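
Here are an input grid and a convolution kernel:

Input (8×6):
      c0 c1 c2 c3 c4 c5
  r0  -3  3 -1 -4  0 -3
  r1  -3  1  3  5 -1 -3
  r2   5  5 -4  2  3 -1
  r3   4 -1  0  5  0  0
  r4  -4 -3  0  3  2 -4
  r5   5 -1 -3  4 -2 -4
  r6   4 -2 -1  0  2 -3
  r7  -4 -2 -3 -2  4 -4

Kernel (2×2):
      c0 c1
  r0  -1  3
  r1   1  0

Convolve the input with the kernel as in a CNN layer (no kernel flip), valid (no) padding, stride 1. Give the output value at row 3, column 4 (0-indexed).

2

The receptive field on the input at this output position is [0 0 / 2 -4]. Elementwise product with the kernel and sum: 0·-1 + 0·3 + 2·1.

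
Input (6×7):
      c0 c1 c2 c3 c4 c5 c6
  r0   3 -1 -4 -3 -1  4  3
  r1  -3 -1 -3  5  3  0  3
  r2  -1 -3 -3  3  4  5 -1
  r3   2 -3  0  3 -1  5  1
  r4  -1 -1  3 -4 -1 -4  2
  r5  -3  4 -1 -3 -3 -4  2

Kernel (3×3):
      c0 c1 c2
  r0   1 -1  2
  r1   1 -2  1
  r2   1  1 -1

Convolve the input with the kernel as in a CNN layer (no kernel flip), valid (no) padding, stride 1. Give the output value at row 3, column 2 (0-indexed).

4

The receptive field on the input at this output position is [0 3 -1 / 3 -4 -1 / -1 -3 -3]. Elementwise product with the kernel and sum: 0·1 + 3·-1 + -1·2 + 3·1 + -4·-2 + -1·1 + -1·1 + -3·1 + -3·-1.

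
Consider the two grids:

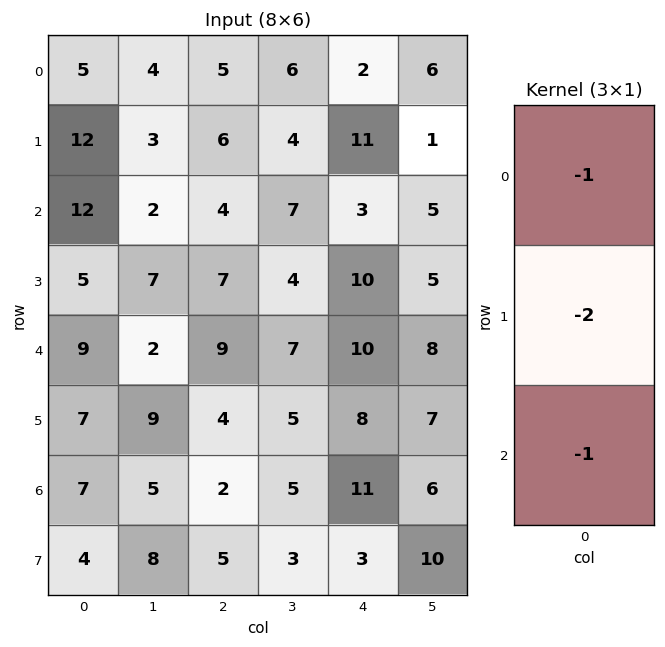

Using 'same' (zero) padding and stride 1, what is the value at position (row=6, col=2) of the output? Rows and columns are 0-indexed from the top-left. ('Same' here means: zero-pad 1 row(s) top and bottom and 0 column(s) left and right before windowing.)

-13

The receptive field on the zero-padded input at this output position is [4 / 2 / 5]. Elementwise product with the kernel and sum: 4·-1 + 2·-2 + 5·-1.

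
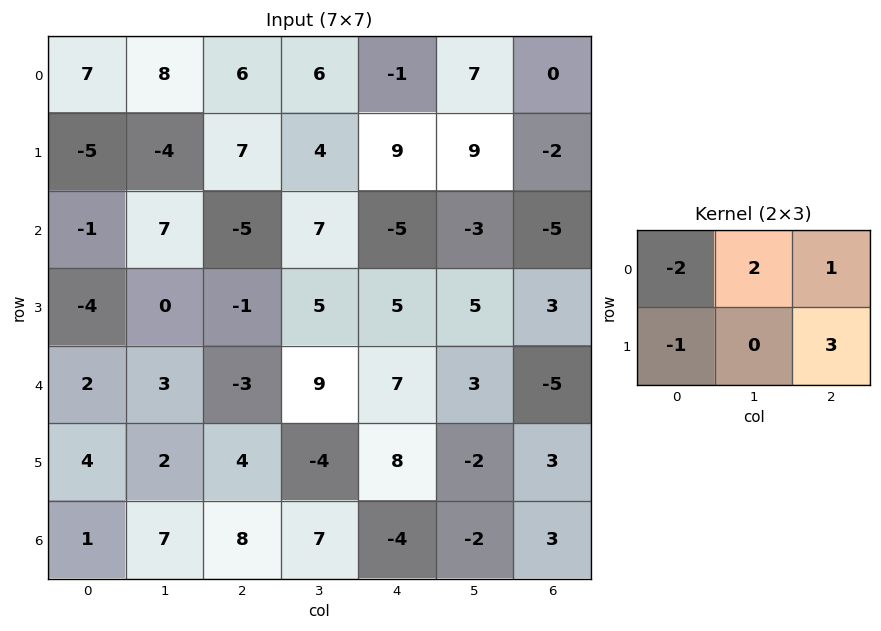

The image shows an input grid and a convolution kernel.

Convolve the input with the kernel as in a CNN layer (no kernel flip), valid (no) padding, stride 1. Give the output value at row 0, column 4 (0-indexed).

The receptive field on the input at this output position is [-1 7 0 / 9 9 -2]. Elementwise product with the kernel and sum: -1·-2 + 7·2 + 0·1 + 9·-1 + -2·3.

1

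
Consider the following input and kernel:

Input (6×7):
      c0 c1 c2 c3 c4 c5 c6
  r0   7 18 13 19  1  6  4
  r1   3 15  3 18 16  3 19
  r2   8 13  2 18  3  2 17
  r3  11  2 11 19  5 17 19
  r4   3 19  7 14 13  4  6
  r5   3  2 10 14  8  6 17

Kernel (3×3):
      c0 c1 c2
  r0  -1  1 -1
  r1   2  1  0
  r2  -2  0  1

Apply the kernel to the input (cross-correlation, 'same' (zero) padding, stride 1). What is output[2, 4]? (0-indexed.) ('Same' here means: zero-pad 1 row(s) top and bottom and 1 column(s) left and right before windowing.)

13

The receptive field on the zero-padded input at this output position is [18 16 3 / 18 3 2 / 19 5 17]. Elementwise product with the kernel and sum: 18·-1 + 16·1 + 3·-1 + 18·2 + 3·1 + 19·-2 + 17·1.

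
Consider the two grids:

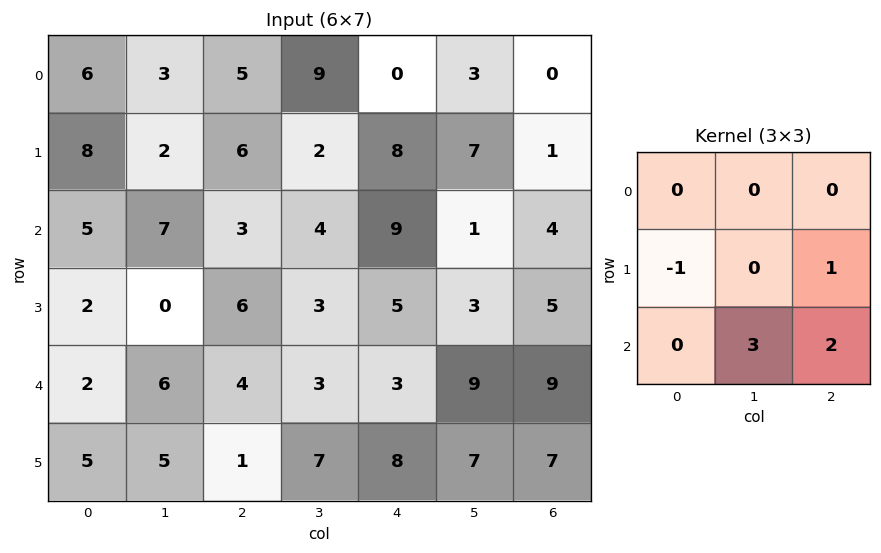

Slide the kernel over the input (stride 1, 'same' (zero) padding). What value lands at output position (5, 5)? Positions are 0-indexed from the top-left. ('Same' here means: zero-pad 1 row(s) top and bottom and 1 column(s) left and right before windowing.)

The receptive field on the zero-padded input at this output position is [3 9 9 / 8 7 7 / 0 0 0]. Elementwise product with the kernel and sum: 8·-1 + 7·1 + 0·3 + 0·2.

-1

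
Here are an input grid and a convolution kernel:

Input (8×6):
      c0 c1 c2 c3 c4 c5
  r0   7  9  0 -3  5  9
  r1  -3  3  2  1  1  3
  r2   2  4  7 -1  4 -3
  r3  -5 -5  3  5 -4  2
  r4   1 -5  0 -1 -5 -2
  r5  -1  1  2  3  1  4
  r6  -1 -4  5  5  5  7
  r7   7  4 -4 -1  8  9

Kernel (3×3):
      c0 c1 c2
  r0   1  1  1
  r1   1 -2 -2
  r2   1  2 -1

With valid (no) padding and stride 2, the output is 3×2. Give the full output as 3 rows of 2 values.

6 1
3 14
-25 -2

Output[0,0]: The receptive field on the input at this output position is [7 9 0 / -3 3 2 / 2 4 7]. Elementwise product with the kernel and sum: 7·1 + 9·1 + 0·1 + -3·1 + 3·-2 + 2·-2 + 2·1 + 4·2 + 7·-1.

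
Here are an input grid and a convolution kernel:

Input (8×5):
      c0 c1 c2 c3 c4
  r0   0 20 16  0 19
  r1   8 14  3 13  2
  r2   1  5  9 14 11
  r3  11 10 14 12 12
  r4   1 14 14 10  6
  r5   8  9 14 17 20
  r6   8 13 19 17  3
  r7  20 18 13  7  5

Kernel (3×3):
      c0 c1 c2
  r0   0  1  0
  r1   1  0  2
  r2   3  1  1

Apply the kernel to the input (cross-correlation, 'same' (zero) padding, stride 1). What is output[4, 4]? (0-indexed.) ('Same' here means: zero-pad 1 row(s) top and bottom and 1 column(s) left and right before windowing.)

The receptive field on the zero-padded input at this output position is [12 12 0 / 10 6 0 / 17 20 0]. Elementwise product with the kernel and sum: 12·1 + 10·1 + 0·2 + 17·3 + 20·1 + 0·1.

93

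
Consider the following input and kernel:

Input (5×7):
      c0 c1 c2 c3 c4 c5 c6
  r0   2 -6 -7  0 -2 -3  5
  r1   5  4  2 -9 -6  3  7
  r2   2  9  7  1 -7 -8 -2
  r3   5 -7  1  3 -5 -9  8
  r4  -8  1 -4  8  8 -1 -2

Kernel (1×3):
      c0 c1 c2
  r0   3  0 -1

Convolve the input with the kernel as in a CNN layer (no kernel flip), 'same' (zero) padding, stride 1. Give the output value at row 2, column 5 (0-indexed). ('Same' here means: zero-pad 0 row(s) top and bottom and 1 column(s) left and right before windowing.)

-19

The receptive field on the zero-padded input at this output position is [-7 -8 -2]. Elementwise product with the kernel and sum: -7·3 + -2·-1.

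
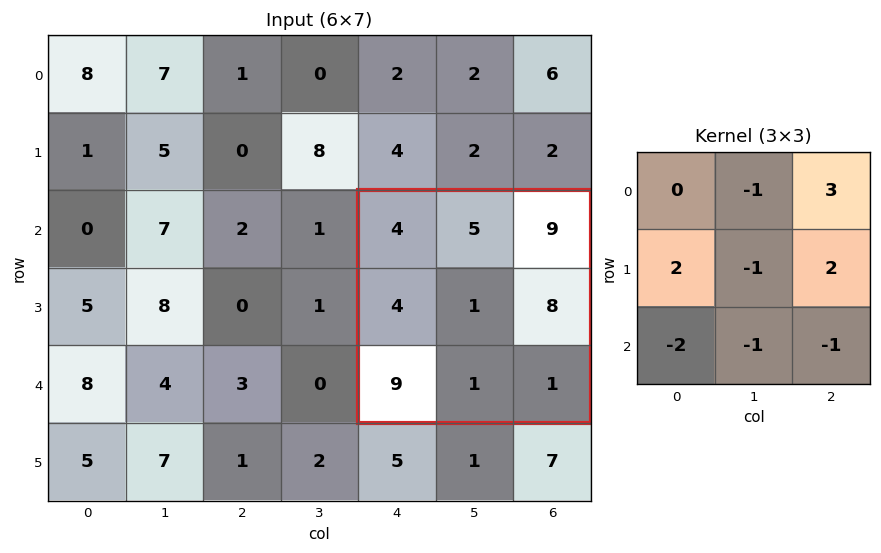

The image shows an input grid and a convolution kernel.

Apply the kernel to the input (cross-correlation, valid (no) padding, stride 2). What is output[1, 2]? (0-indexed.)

The receptive field on the input at this output position is [4 5 9 / 4 1 8 / 9 1 1]. Elementwise product with the kernel and sum: 5·-1 + 9·3 + 4·2 + 1·-1 + 8·2 + 9·-2 + 1·-1 + 1·-1.

25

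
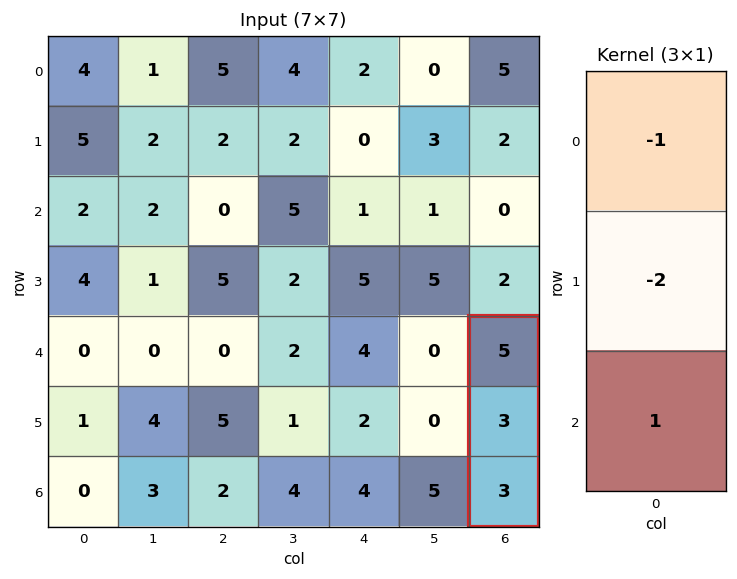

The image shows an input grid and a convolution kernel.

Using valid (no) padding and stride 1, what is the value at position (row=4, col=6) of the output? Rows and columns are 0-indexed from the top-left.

-8

The receptive field on the input at this output position is [5 / 3 / 3]. Elementwise product with the kernel and sum: 5·-1 + 3·-2 + 3·1.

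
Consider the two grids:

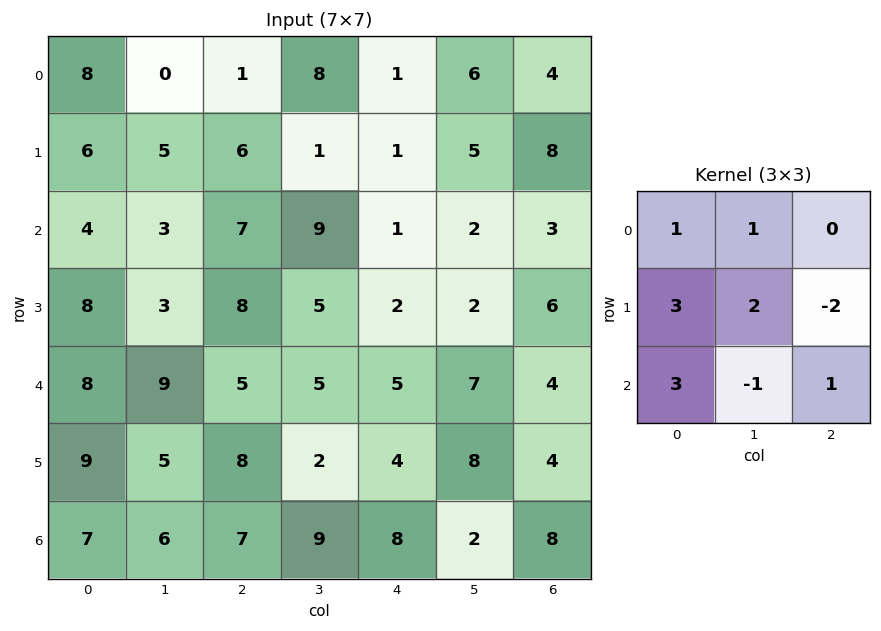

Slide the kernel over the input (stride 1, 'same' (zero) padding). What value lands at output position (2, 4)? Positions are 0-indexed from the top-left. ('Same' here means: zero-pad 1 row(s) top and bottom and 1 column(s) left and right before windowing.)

42

The receptive field on the zero-padded input at this output position is [1 1 5 / 9 1 2 / 5 2 2]. Elementwise product with the kernel and sum: 1·1 + 1·1 + 9·3 + 1·2 + 2·-2 + 5·3 + 2·-1 + 2·1.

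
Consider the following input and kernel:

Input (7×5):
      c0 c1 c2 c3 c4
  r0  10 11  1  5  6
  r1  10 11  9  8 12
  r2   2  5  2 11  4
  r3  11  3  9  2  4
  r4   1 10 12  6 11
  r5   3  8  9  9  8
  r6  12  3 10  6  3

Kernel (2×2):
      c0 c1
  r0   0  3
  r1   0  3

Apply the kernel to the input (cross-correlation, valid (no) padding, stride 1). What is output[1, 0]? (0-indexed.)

The receptive field on the input at this output position is [10 11 / 2 5]. Elementwise product with the kernel and sum: 11·3 + 5·3.

48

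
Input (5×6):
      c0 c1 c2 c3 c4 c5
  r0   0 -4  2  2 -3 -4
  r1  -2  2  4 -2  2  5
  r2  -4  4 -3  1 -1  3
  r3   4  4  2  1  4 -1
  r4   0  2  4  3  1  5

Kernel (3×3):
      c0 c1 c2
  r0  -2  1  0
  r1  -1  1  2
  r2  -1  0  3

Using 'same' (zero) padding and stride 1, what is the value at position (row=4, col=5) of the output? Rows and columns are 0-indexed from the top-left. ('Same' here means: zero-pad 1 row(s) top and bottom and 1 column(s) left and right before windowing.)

The receptive field on the zero-padded input at this output position is [4 -1 0 / 1 5 0 / 0 0 0]. Elementwise product with the kernel and sum: 4·-2 + -1·1 + 1·-1 + 5·1 + 0·2 + 0·-1 + 0·3.

-5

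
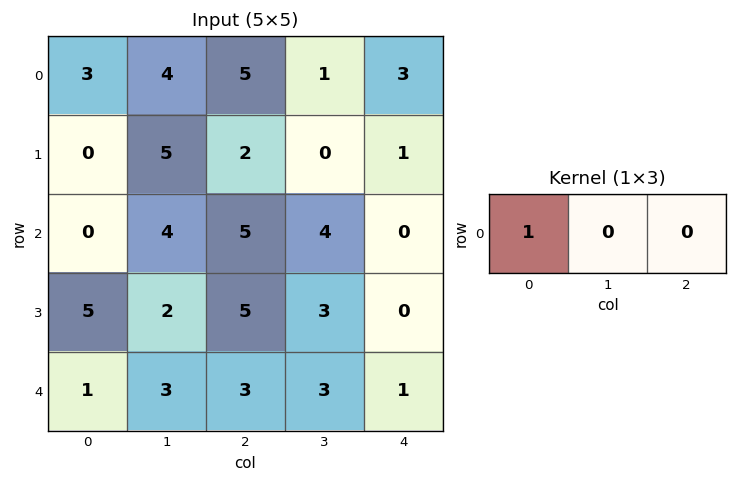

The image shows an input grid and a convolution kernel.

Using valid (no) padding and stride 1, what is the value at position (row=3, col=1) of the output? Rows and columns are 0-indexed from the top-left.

The receptive field on the input at this output position is [2 5 3]. Elementwise product with the kernel and sum: 2·1.

2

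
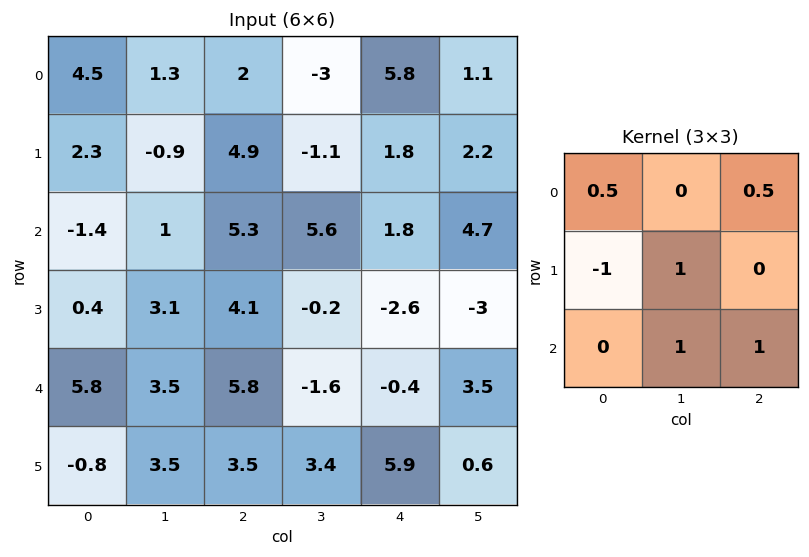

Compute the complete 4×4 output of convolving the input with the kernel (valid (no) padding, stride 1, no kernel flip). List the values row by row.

6.35 15.85 5.3 8.45
13.2 7.2 0.85 -8.85
13.95 8.5 -2.75 5.85
6.95 10.65 2.65 6.1

Output[0,0]: The receptive field on the input at this output position is [4.5 1.3 2 / 2.3 -0.9 4.9 / -1.4 1 5.3]. Elementwise product with the kernel and sum: 4.5·0.5 + 2·0.5 + 2.3·-1 + -0.9·1 + 1·1 + 5.3·1.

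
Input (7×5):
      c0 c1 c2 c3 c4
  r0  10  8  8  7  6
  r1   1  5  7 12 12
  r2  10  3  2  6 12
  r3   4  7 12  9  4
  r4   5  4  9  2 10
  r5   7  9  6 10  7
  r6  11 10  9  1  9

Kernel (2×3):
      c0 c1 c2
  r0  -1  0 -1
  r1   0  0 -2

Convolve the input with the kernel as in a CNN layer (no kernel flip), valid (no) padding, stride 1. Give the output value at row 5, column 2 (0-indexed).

The receptive field on the input at this output position is [6 10 7 / 9 1 9]. Elementwise product with the kernel and sum: 6·-1 + 7·-1 + 9·-2.

-31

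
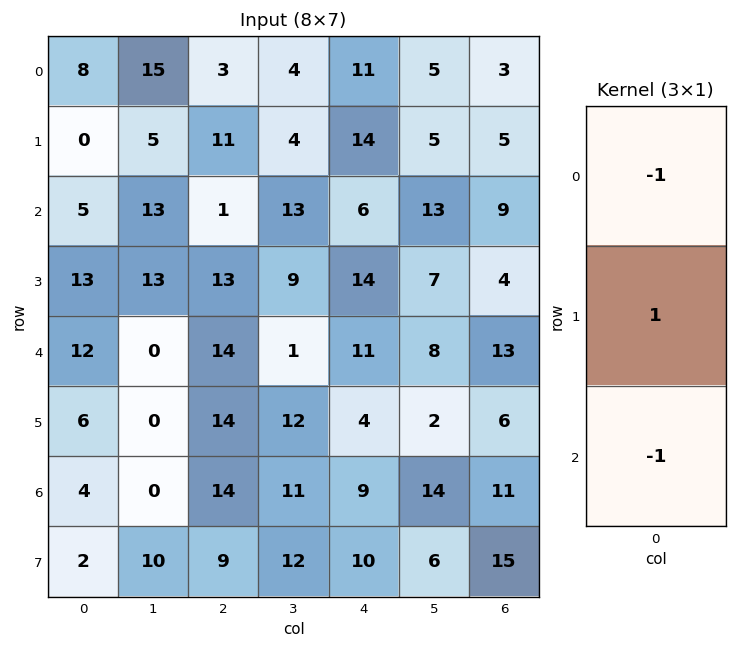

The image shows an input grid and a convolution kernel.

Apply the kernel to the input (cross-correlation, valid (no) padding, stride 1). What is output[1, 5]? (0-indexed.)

1

The receptive field on the input at this output position is [5 / 13 / 7]. Elementwise product with the kernel and sum: 5·-1 + 13·1 + 7·-1.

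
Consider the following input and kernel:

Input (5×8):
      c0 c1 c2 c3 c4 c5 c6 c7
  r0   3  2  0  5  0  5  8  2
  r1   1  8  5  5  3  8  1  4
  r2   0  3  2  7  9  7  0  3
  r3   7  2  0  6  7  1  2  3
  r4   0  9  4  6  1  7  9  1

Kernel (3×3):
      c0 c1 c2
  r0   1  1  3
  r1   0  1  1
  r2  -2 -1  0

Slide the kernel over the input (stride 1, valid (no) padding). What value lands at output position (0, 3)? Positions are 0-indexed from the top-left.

The receptive field on the input at this output position is [5 0 5 / 5 3 8 / 7 9 7]. Elementwise product with the kernel and sum: 5·1 + 0·1 + 5·3 + 3·1 + 8·1 + 7·-2 + 9·-1.

8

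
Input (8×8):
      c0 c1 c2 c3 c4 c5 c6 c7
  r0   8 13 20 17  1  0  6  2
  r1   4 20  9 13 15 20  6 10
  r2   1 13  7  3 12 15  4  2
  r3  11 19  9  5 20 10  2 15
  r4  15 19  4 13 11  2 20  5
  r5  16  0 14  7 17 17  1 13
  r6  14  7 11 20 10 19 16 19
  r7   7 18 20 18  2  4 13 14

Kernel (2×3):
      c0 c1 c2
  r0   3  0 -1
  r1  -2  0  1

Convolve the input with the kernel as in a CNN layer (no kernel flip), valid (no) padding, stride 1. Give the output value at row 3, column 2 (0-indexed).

10

The receptive field on the input at this output position is [9 5 20 / 4 13 11]. Elementwise product with the kernel and sum: 9·3 + 20·-1 + 4·-2 + 11·1.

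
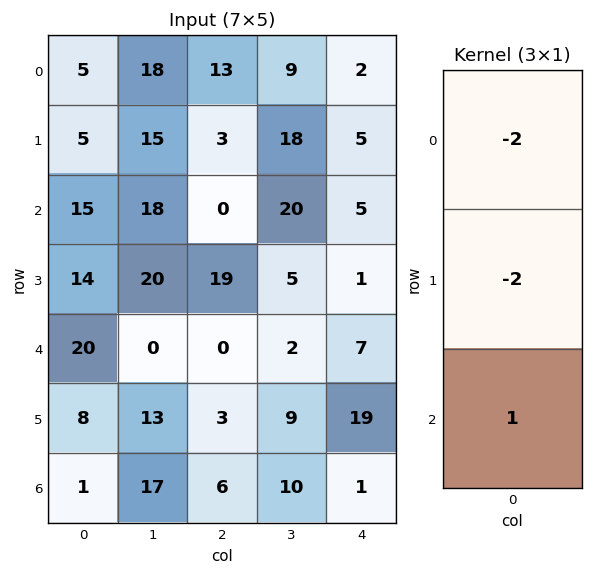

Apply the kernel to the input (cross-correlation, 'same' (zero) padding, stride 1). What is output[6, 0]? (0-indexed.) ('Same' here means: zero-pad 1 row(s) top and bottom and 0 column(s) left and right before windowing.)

The receptive field on the zero-padded input at this output position is [8 / 1 / 0]. Elementwise product with the kernel and sum: 8·-2 + 1·-2 + 0·1.

-18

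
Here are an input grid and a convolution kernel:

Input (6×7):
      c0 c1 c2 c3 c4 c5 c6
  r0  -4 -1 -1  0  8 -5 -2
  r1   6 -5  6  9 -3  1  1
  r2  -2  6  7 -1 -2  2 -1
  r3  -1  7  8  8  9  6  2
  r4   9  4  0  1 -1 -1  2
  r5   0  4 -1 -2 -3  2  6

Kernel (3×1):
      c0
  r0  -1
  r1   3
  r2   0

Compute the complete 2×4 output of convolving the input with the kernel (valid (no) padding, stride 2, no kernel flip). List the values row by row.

Output[0,0]: The receptive field on the input at this output position is [-4 / 6 / -2]. Elementwise product with the kernel and sum: -4·-1 + 6·3.
Output[0,1]: The receptive field on the input at this output position is [-1 / 6 / 7]. Elementwise product with the kernel and sum: -1·-1 + 6·3.

22 19 -17 5
-1 17 29 7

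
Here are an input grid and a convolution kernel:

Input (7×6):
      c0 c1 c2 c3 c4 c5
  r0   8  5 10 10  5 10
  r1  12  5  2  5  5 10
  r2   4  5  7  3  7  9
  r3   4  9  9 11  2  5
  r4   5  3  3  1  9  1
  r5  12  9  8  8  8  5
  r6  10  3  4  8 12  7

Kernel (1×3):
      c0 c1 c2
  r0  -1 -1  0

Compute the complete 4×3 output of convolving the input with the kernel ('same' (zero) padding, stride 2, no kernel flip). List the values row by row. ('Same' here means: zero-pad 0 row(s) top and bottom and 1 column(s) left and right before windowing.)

-8 -15 -15
-4 -12 -10
-5 -6 -10
-10 -7 -20

Output[0,0]: The receptive field on the zero-padded input at this output position is [0 8 5]. Elementwise product with the kernel and sum: 0·-1 + 8·-1.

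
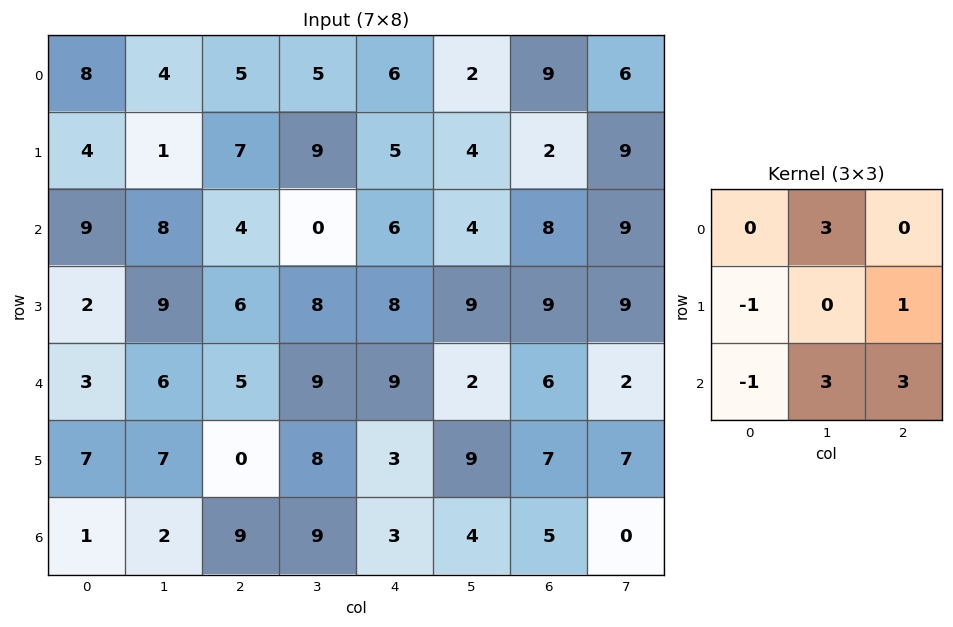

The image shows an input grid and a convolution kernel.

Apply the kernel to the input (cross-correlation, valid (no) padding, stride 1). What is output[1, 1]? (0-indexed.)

46

The receptive field on the input at this output position is [1 7 9 / 8 4 0 / 9 6 8]. Elementwise product with the kernel and sum: 7·3 + 8·-1 + 0·1 + 9·-1 + 6·3 + 8·3.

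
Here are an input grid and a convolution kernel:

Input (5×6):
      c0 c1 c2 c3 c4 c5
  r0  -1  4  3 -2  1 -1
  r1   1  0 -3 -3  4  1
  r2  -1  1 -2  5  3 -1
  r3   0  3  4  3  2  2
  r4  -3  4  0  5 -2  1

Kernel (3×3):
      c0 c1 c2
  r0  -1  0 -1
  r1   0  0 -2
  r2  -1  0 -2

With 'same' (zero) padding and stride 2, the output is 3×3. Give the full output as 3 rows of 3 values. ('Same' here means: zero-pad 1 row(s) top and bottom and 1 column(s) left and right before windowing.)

-8 10 3
-8 -16 -3
-11 -16 -7

Output[0,0]: The receptive field on the zero-padded input at this output position is [0 0 0 / 0 -1 4 / 0 1 0]. Elementwise product with the kernel and sum: 0·-1 + 0·-1 + 4·-2 + 0·-1 + 0·-2.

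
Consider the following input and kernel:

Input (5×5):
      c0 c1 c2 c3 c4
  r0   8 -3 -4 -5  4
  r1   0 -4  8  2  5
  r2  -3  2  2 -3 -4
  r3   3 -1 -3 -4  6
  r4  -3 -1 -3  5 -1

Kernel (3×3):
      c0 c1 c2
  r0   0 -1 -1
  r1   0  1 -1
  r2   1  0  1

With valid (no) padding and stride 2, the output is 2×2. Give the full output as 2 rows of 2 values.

Output[0,0]: The receptive field on the input at this output position is [8 -3 -4 / 0 -4 8 / -3 2 2]. Elementwise product with the kernel and sum: -3·-1 + -4·-1 + -4·1 + 8·-1 + -3·1 + 2·1.

-6 -4
-8 -7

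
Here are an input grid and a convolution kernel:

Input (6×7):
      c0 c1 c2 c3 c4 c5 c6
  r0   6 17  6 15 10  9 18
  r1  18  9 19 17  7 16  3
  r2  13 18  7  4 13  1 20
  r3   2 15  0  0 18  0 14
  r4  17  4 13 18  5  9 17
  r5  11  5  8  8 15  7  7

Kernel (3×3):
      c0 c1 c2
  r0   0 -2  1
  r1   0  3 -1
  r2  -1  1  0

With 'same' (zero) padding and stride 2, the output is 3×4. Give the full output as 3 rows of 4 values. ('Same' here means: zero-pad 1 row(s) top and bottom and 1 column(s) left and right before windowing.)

Output[0,0]: The receptive field on the zero-padded input at this output position is [0 0 0 / 0 6 17 / 0 18 9]. Elementwise product with the kernel and sum: 0·-2 + 0·1 + 6·3 + 17·-1 + 0·-1 + 18·1.
Output[0,1]: The receptive field on the zero-padded input at this output position is [0 0 0 / 17 6 15 / 9 19 17]. Elementwise product with the kernel and sum: 0·-2 + 0·1 + 6·3 + 15·-1 + 9·-1 + 19·1.

19 13 11 41
-4 -19 58 68
69 24 -23 23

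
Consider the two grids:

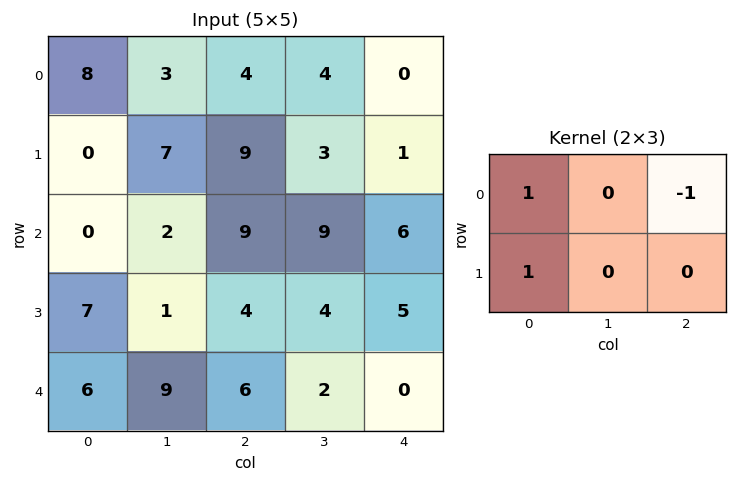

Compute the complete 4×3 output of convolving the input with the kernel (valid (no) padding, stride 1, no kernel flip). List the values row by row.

Output[0,0]: The receptive field on the input at this output position is [8 3 4 / 0 7 9]. Elementwise product with the kernel and sum: 8·1 + 4·-1 + 0·1.

4 6 13
-9 6 17
-2 -6 7
9 6 5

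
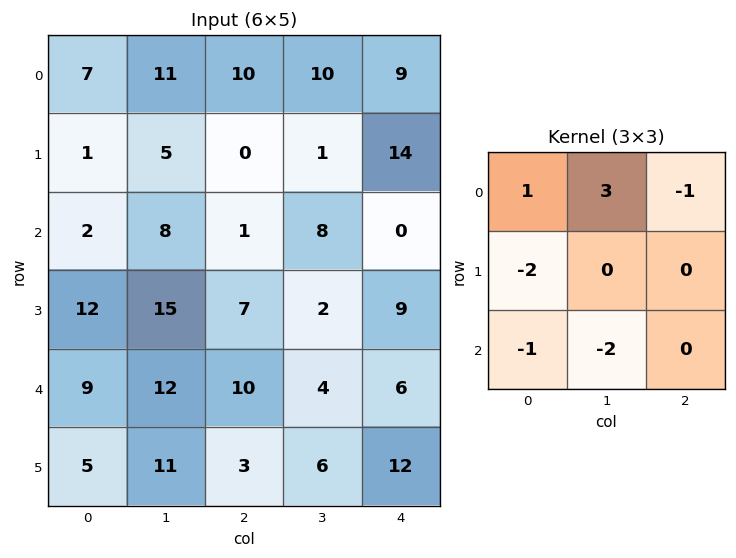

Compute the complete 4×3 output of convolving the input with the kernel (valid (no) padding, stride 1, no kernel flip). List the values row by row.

10 11 14
-30 -41 -24
-32 -59 -7
5 -7 -31

Output[0,0]: The receptive field on the input at this output position is [7 11 10 / 1 5 0 / 2 8 1]. Elementwise product with the kernel and sum: 7·1 + 11·3 + 10·-1 + 1·-2 + 2·-1 + 8·-2.
Output[0,1]: The receptive field on the input at this output position is [11 10 10 / 5 0 1 / 8 1 8]. Elementwise product with the kernel and sum: 11·1 + 10·3 + 10·-1 + 5·-2 + 8·-1 + 1·-2.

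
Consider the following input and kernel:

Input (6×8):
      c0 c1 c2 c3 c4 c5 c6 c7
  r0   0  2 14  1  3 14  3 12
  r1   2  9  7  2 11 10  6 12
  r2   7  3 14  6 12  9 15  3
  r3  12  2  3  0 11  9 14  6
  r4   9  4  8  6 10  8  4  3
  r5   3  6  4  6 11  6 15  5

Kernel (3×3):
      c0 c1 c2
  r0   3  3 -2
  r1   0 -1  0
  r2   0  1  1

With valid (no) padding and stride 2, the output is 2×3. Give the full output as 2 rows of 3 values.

Output[0,0]: The receptive field on the input at this output position is [0 2 14 / 2 9 7 / 7 3 14]. Elementwise product with the kernel and sum: 0·3 + 2·3 + 14·-2 + 9·-1 + 3·1 + 14·1.

-14 55 59
12 52 36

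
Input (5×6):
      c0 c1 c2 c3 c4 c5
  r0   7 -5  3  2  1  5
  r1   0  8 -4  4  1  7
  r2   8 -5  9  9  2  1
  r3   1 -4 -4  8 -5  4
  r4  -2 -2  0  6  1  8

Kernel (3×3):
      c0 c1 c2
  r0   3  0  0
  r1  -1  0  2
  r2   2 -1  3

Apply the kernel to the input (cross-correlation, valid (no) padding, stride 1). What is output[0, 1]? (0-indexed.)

-7

The receptive field on the input at this output position is [-5 3 2 / 8 -4 4 / -5 9 9]. Elementwise product with the kernel and sum: -5·3 + 8·-1 + 4·2 + -5·2 + 9·-1 + 9·3.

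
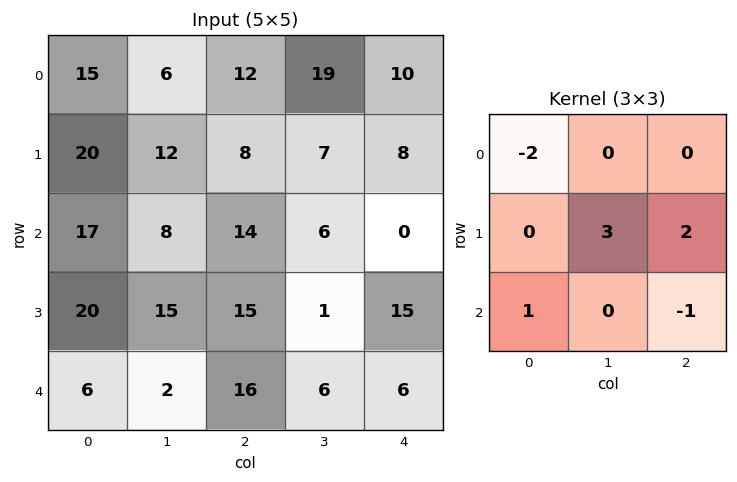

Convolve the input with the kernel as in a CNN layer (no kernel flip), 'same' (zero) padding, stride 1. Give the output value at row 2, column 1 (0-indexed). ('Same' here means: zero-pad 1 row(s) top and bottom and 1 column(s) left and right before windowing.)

The receptive field on the zero-padded input at this output position is [20 12 8 / 17 8 14 / 20 15 15]. Elementwise product with the kernel and sum: 20·-2 + 8·3 + 14·2 + 20·1 + 15·-1.

17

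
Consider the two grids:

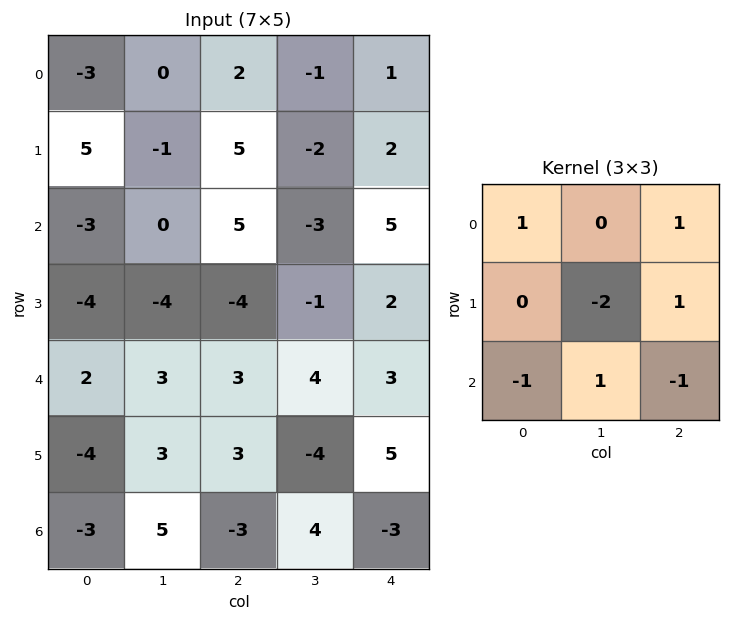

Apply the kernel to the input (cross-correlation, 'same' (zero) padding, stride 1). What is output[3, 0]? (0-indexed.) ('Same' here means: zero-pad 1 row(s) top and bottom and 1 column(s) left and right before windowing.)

3

The receptive field on the zero-padded input at this output position is [0 -3 0 / 0 -4 -4 / 0 2 3]. Elementwise product with the kernel and sum: 0·1 + 0·1 + -4·-2 + -4·1 + 0·-1 + 2·1 + 3·-1.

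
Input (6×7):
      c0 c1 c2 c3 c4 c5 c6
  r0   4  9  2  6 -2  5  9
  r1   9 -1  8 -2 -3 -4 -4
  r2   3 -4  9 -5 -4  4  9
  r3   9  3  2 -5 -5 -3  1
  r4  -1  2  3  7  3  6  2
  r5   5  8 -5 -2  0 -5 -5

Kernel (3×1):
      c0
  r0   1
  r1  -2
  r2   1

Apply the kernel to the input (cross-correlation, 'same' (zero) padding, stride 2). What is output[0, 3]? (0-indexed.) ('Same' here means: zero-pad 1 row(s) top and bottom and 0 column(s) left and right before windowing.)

-22

The receptive field on the zero-padded input at this output position is [0 / 9 / -4]. Elementwise product with the kernel and sum: 0·1 + 9·-2 + -4·1.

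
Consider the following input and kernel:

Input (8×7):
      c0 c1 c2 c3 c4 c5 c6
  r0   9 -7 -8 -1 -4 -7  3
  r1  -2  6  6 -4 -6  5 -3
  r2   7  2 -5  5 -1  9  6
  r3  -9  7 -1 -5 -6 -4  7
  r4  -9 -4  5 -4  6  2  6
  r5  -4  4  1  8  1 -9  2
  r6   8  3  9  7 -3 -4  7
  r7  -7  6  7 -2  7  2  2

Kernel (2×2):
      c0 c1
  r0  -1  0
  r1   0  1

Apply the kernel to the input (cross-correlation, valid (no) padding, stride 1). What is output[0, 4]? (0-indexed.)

The receptive field on the input at this output position is [-4 -7 / -6 5]. Elementwise product with the kernel and sum: -4·-1 + 5·1.

9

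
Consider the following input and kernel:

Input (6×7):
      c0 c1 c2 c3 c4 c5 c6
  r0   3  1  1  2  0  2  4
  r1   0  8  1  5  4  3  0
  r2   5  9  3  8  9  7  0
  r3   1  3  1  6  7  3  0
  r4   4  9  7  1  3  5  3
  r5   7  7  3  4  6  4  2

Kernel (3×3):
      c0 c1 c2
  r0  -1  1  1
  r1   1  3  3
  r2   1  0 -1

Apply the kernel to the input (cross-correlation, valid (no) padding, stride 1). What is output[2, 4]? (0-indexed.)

The receptive field on the input at this output position is [9 7 0 / 7 3 0 / 3 5 3]. Elementwise product with the kernel and sum: 9·-1 + 7·1 + 0·1 + 7·1 + 3·3 + 0·3 + 3·1 + 3·-1.

14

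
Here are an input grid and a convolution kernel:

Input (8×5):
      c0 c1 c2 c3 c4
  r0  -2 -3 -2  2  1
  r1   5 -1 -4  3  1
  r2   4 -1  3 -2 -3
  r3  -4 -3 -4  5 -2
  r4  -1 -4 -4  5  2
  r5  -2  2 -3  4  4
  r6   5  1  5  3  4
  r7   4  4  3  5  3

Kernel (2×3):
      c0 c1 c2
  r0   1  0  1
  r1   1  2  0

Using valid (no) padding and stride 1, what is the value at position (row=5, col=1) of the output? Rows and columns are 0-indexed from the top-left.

The receptive field on the input at this output position is [2 -3 4 / 1 5 3]. Elementwise product with the kernel and sum: 2·1 + 4·1 + 1·1 + 5·2.

17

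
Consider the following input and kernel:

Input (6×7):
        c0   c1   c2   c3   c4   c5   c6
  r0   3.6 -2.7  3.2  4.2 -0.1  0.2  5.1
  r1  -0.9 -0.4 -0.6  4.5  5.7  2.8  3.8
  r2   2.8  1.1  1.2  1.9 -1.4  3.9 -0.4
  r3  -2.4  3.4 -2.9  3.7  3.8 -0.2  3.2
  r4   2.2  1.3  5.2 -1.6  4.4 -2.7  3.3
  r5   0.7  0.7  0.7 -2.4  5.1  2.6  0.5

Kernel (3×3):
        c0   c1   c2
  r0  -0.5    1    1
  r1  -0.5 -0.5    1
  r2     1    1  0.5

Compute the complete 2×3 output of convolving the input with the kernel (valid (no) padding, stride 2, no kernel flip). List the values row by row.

Output[0,0]: The receptive field on the input at this output position is [3.6 -2.7 3.2 / -0.9 -0.4 -0.6 / 2.8 1.1 1.2]. Elementwise product with the kernel and sum: 3.6·-0.5 + -2.7·1 + 3.2·1 + -0.9·-0.5 + -0.4·-0.5 + -0.6·1 + 2.8·1 + 1.1·1 + 1.2·0.5.

3.25 8.65 7.2
3.6 9.1 8.95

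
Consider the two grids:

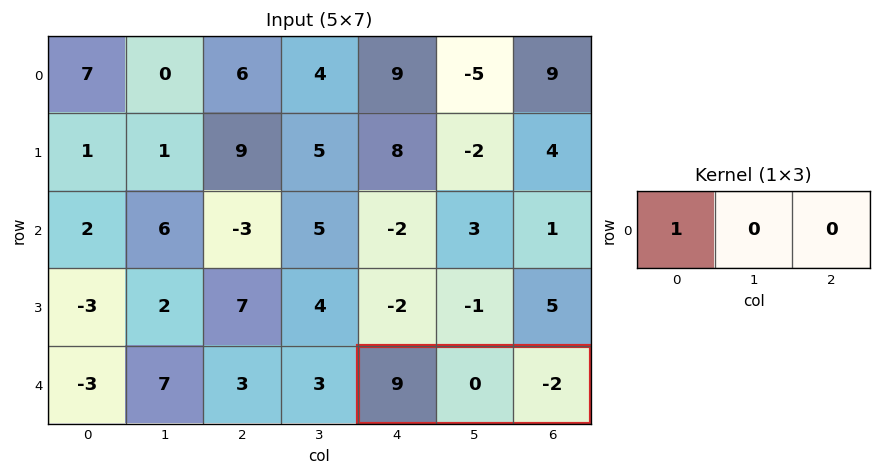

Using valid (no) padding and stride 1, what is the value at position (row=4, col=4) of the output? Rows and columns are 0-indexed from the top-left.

9

The receptive field on the input at this output position is [9 0 -2]. Elementwise product with the kernel and sum: 9·1.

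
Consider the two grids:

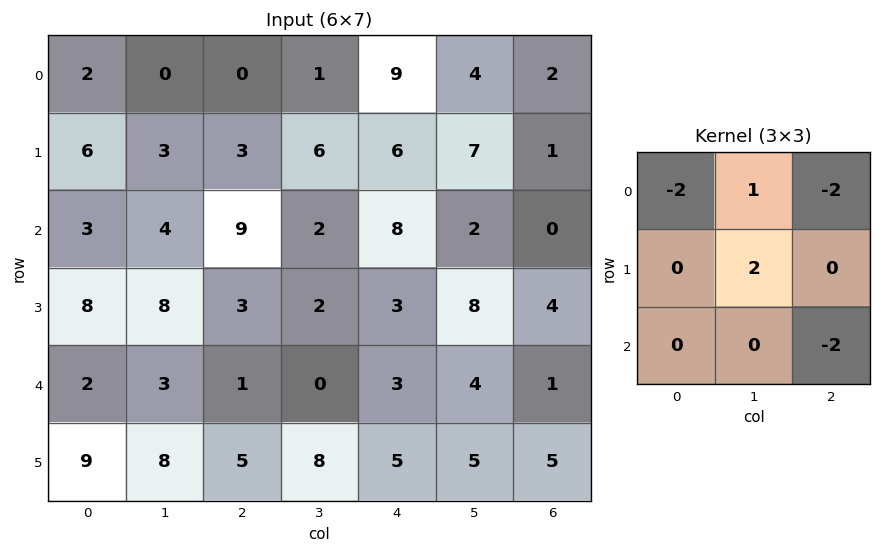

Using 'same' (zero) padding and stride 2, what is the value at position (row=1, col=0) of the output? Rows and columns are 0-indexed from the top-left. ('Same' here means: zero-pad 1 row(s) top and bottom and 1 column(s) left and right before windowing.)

-10

The receptive field on the zero-padded input at this output position is [0 6 3 / 0 3 4 / 0 8 8]. Elementwise product with the kernel and sum: 0·-2 + 6·1 + 3·-2 + 3·2 + 8·-2.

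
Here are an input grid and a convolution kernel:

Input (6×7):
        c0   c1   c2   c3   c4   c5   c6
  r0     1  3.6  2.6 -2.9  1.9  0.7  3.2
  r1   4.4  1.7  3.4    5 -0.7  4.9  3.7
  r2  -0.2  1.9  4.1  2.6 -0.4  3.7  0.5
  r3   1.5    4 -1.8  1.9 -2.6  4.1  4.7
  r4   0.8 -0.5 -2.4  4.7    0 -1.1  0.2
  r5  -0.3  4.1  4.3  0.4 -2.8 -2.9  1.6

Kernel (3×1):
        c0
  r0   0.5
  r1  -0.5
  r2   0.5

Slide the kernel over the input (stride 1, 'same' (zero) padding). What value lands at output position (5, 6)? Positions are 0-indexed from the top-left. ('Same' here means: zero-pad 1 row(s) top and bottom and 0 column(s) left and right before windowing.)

-0.7

The receptive field on the zero-padded input at this output position is [0.2 / 1.6 / 0]. Elementwise product with the kernel and sum: 0.2·0.5 + 1.6·-0.5 + 0·0.5.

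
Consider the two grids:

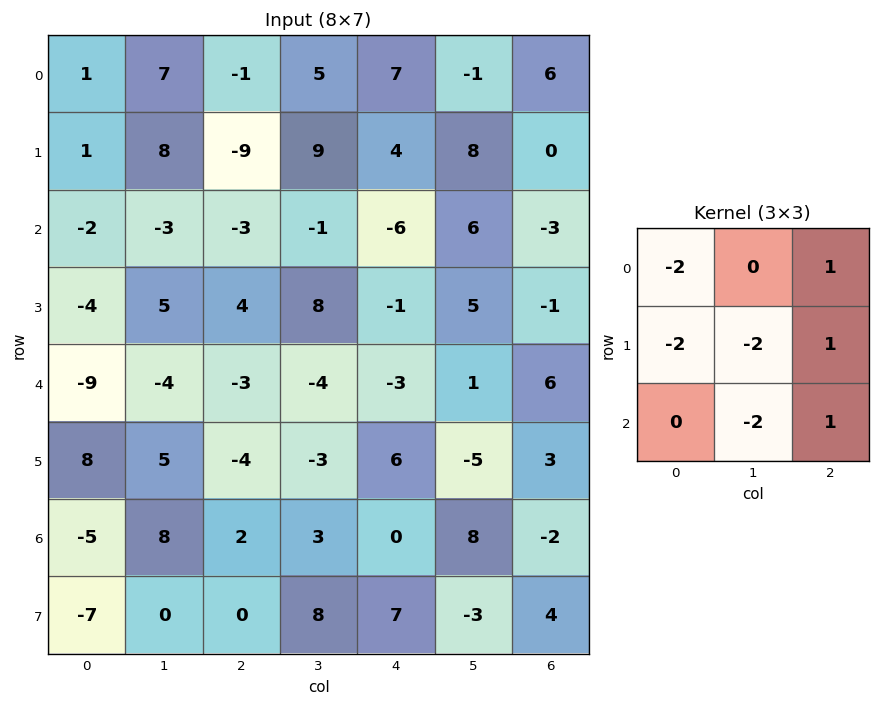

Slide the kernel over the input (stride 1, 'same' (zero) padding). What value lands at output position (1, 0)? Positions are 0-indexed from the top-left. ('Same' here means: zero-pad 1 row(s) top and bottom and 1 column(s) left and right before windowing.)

The receptive field on the zero-padded input at this output position is [0 1 7 / 0 1 8 / 0 -2 -3]. Elementwise product with the kernel and sum: 0·-2 + 7·1 + 0·-2 + 1·-2 + 8·1 + -2·-2 + -3·1.

14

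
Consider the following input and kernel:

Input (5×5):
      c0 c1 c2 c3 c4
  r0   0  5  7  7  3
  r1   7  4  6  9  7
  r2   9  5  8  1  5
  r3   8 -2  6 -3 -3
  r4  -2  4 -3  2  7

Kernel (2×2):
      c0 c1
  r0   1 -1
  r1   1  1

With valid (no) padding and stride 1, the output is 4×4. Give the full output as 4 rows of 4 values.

6 8 15 20
17 11 6 8
10 1 10 -10
12 -7 8 9

Output[0,0]: The receptive field on the input at this output position is [0 5 / 7 4]. Elementwise product with the kernel and sum: 0·1 + 5·-1 + 7·1 + 4·1.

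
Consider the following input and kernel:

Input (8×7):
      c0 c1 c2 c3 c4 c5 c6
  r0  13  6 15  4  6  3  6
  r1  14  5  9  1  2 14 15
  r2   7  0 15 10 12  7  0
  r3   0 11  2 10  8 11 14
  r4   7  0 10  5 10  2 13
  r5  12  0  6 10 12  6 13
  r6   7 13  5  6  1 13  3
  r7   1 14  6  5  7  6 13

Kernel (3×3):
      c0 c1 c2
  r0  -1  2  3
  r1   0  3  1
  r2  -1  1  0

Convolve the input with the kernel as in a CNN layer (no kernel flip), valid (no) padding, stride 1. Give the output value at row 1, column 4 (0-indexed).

The receptive field on the input at this output position is [2 14 15 / 12 7 0 / 8 11 14]. Elementwise product with the kernel and sum: 2·-1 + 14·2 + 15·3 + 7·3 + 0·1 + 8·-1 + 11·1.

95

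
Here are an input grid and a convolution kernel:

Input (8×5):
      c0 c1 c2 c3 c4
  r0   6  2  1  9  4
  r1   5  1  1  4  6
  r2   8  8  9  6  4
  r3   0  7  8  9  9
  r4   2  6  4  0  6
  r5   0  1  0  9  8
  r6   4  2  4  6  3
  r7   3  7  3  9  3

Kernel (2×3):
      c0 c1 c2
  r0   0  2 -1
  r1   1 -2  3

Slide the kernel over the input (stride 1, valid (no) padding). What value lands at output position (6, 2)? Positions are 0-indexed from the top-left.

3

The receptive field on the input at this output position is [4 6 3 / 3 9 3]. Elementwise product with the kernel and sum: 6·2 + 3·-1 + 3·1 + 9·-2 + 3·3.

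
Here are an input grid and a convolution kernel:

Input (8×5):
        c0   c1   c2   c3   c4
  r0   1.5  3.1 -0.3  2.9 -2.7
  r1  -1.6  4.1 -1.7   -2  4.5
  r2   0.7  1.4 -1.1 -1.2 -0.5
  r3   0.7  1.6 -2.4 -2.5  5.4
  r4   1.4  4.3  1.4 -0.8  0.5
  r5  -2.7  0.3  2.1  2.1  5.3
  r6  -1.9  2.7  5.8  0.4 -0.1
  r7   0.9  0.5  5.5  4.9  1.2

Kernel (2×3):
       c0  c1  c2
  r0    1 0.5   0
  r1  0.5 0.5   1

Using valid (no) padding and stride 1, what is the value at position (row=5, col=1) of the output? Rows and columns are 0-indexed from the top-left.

The receptive field on the input at this output position is [0.3 2.1 2.1 / 2.7 5.8 0.4]. Elementwise product with the kernel and sum: 0.3·1 + 2.1·0.5 + 2.7·0.5 + 5.8·0.5 + 0.4·1.

6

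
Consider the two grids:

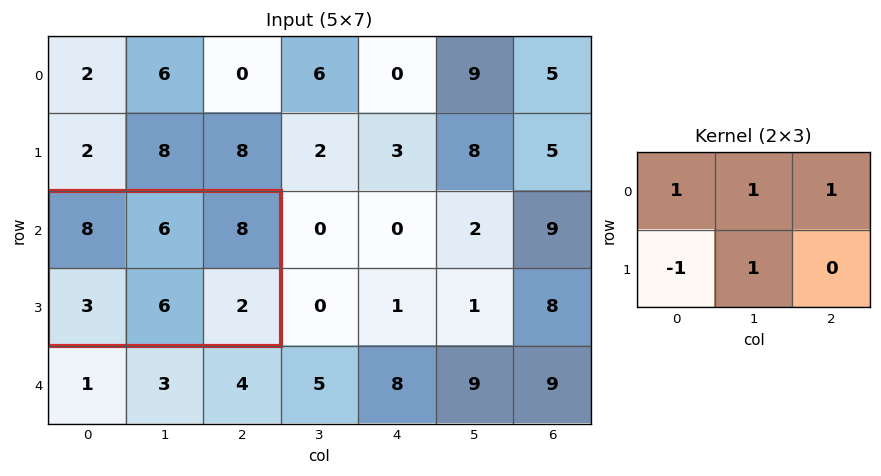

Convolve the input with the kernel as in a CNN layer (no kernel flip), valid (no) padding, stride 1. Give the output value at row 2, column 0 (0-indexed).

The receptive field on the input at this output position is [8 6 8 / 3 6 2]. Elementwise product with the kernel and sum: 8·1 + 6·1 + 8·1 + 3·-1 + 6·1.

25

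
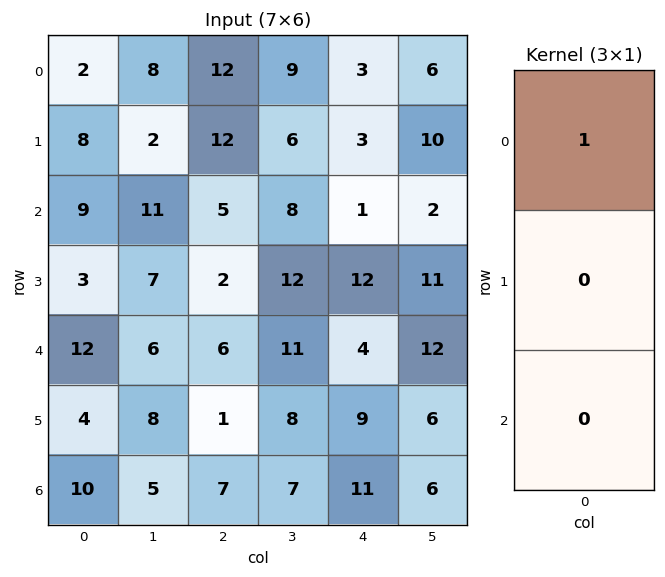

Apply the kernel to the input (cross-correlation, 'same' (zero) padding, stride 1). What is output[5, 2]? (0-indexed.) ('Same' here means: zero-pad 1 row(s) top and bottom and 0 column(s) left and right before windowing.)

The receptive field on the zero-padded input at this output position is [6 / 1 / 7]. Elementwise product with the kernel and sum: 6·1.

6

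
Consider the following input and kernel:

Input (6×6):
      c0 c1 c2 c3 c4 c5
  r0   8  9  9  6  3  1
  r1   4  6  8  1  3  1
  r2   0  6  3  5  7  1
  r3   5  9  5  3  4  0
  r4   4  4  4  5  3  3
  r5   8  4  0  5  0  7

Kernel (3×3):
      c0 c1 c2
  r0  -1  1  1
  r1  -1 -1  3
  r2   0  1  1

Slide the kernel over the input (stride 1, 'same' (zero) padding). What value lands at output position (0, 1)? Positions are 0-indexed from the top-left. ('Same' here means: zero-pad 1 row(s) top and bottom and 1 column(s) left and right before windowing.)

The receptive field on the zero-padded input at this output position is [0 0 0 / 8 9 9 / 4 6 8]. Elementwise product with the kernel and sum: 0·-1 + 0·1 + 0·1 + 8·-1 + 9·-1 + 9·3 + 6·1 + 8·1.

24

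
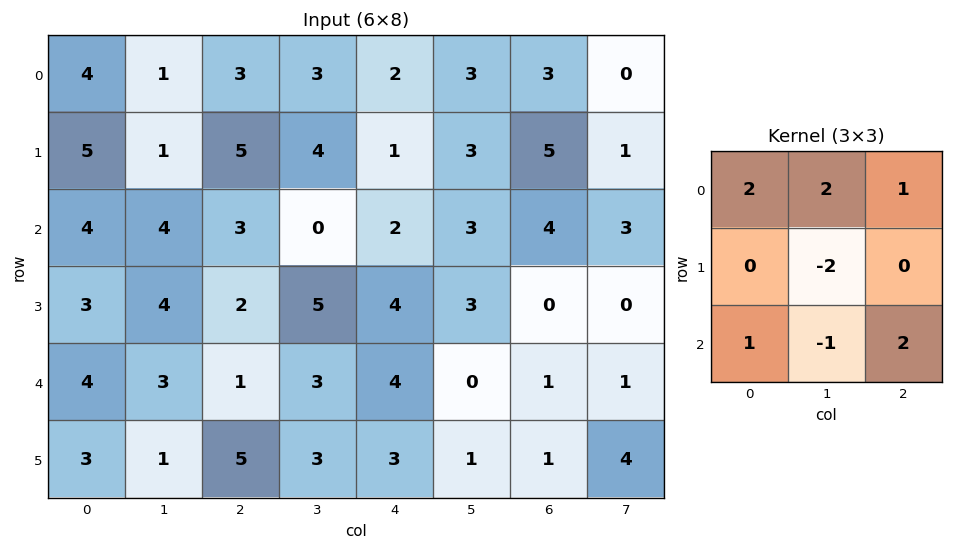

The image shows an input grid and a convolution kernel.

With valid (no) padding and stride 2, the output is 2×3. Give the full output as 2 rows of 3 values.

17 13 14
14 4 14

Output[0,0]: The receptive field on the input at this output position is [4 1 3 / 5 1 5 / 4 4 3]. Elementwise product with the kernel and sum: 4·2 + 1·2 + 3·1 + 1·-2 + 4·1 + 4·-1 + 3·2.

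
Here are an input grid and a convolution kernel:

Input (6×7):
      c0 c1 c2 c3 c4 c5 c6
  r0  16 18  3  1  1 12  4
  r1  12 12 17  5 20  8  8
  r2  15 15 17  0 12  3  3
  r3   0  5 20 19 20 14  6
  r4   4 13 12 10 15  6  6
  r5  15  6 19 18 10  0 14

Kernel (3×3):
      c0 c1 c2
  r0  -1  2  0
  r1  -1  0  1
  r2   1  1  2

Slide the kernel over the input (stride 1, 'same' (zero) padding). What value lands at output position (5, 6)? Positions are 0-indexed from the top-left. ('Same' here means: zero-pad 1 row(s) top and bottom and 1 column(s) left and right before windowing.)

The receptive field on the zero-padded input at this output position is [6 6 0 / 0 14 0 / 0 0 0]. Elementwise product with the kernel and sum: 6·-1 + 6·2 + 0·-1 + 0·1 + 0·1 + 0·1 + 0·2.

6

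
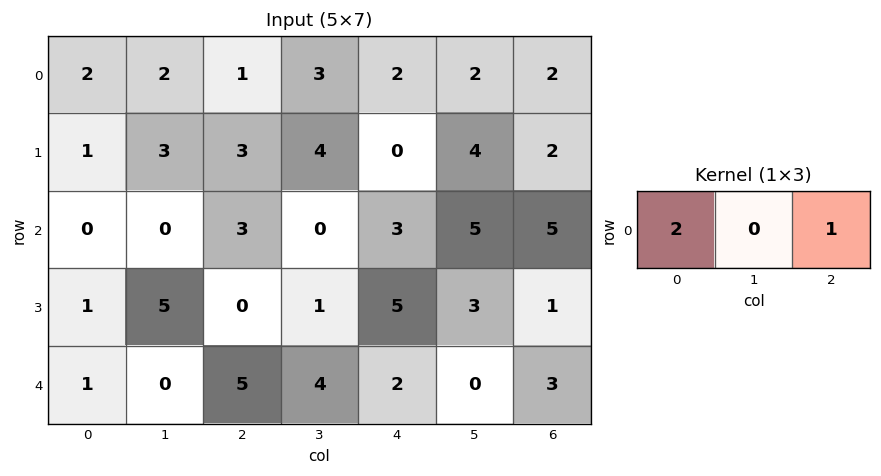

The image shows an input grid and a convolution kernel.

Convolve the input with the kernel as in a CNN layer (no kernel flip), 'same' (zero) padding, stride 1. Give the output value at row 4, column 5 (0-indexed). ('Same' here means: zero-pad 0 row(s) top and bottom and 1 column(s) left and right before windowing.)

7

The receptive field on the zero-padded input at this output position is [2 0 3]. Elementwise product with the kernel and sum: 2·2 + 3·1.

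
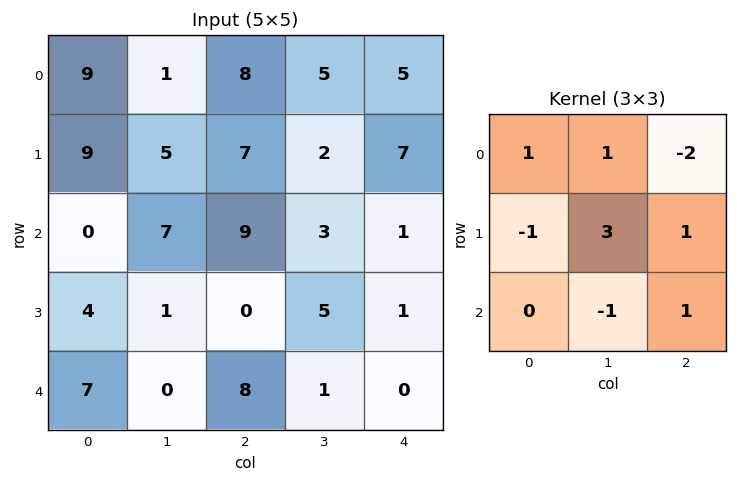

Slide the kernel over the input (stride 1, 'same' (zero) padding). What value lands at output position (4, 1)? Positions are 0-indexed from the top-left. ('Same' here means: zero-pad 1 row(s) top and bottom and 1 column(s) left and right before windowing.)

6

The receptive field on the zero-padded input at this output position is [4 1 0 / 7 0 8 / 0 0 0]. Elementwise product with the kernel and sum: 4·1 + 1·1 + 0·-2 + 7·-1 + 0·3 + 8·1 + 0·-1 + 0·1.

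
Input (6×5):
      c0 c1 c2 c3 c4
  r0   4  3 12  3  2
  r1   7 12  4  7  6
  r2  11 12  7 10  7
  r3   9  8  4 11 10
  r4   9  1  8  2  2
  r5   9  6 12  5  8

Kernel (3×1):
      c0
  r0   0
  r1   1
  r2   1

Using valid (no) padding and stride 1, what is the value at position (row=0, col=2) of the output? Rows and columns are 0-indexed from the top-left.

The receptive field on the input at this output position is [12 / 4 / 7]. Elementwise product with the kernel and sum: 4·1 + 7·1.

11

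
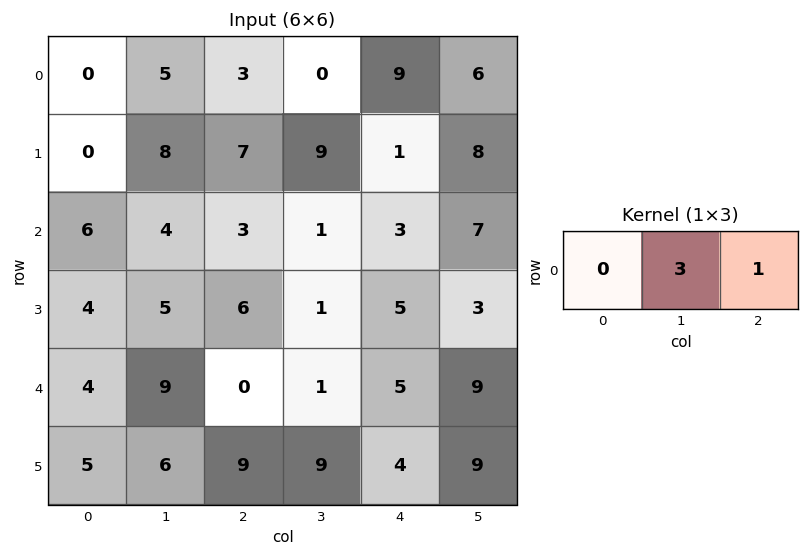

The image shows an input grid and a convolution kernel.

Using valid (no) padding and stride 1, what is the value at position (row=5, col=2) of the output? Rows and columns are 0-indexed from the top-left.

31

The receptive field on the input at this output position is [9 9 4]. Elementwise product with the kernel and sum: 9·3 + 4·1.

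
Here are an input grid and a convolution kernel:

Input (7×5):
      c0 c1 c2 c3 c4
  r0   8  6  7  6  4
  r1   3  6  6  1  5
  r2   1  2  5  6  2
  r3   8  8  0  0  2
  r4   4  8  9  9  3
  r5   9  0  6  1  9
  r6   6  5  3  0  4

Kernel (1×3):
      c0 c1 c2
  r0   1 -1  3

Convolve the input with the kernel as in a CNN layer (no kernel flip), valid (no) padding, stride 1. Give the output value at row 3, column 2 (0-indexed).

The receptive field on the input at this output position is [0 0 2]. Elementwise product with the kernel and sum: 0·1 + 0·-1 + 2·3.

6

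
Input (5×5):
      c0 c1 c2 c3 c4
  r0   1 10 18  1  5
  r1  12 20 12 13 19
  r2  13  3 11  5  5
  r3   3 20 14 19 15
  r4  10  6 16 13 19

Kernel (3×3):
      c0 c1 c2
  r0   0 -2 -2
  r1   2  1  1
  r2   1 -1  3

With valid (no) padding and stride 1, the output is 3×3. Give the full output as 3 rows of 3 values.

Output[0,0]: The receptive field on the input at this output position is [1 10 18 / 12 20 12 / 13 3 11]. Elementwise product with the kernel and sum: 10·-2 + 18·-2 + 12·2 + 20·1 + 12·1 + 13·1 + 3·-1 + 11·3.
Output[0,1]: The receptive field on the input at this output position is [10 18 1 / 20 12 13 / 3 11 5]. Elementwise product with the kernel and sum: 18·-2 + 1·-2 + 20·2 + 12·1 + 13·1 + 3·1 + 11·-1 + 5·3.

43 34 65
1 35 8
64 70 102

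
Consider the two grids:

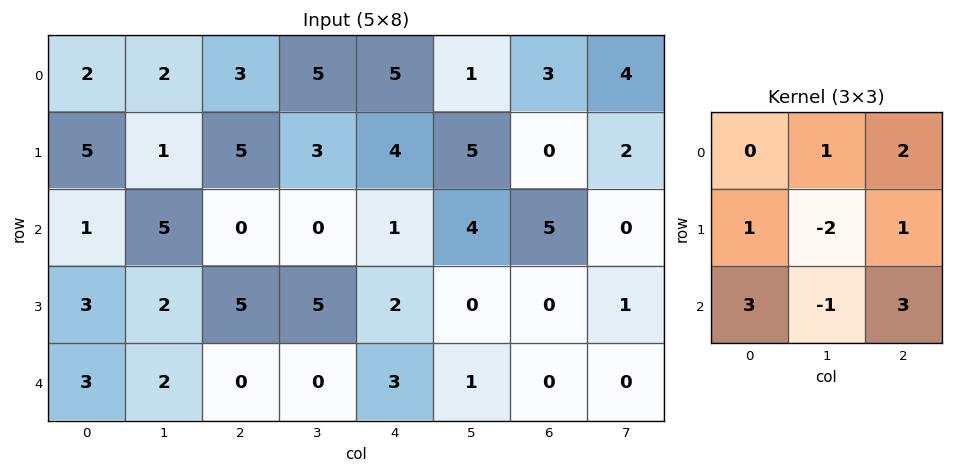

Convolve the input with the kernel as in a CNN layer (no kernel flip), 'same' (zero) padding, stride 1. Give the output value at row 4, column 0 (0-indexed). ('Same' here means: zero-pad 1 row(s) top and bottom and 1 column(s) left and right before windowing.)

The receptive field on the zero-padded input at this output position is [0 3 2 / 0 3 2 / 0 0 0]. Elementwise product with the kernel and sum: 3·1 + 2·2 + 0·1 + 3·-2 + 2·1 + 0·3 + 0·-1 + 0·3.

3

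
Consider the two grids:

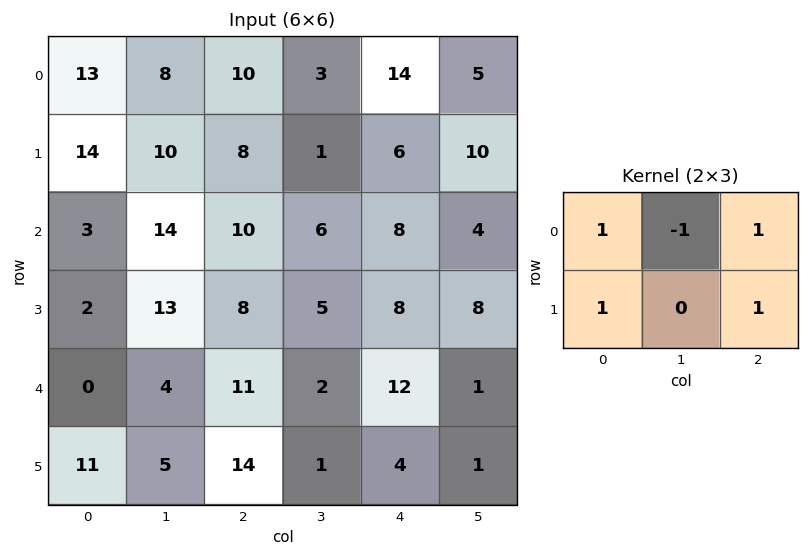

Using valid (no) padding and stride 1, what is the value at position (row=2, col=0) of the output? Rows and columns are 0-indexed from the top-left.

The receptive field on the input at this output position is [3 14 10 / 2 13 8]. Elementwise product with the kernel and sum: 3·1 + 14·-1 + 10·1 + 2·1 + 8·1.

9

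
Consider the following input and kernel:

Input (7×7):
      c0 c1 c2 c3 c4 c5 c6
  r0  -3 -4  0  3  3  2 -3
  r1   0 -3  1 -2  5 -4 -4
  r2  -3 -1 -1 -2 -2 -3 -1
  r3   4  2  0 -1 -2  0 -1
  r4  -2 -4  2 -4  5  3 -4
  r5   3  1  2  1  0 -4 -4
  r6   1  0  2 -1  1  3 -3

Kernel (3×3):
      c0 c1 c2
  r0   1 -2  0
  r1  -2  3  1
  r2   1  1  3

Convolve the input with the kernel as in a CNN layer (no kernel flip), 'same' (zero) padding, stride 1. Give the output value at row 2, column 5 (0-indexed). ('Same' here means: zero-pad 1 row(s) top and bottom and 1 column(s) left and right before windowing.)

2

The receptive field on the zero-padded input at this output position is [5 -4 -4 / -2 -3 -1 / -2 0 -1]. Elementwise product with the kernel and sum: 5·1 + -4·-2 + -2·-2 + -3·3 + -1·1 + -2·1 + 0·1 + -1·3.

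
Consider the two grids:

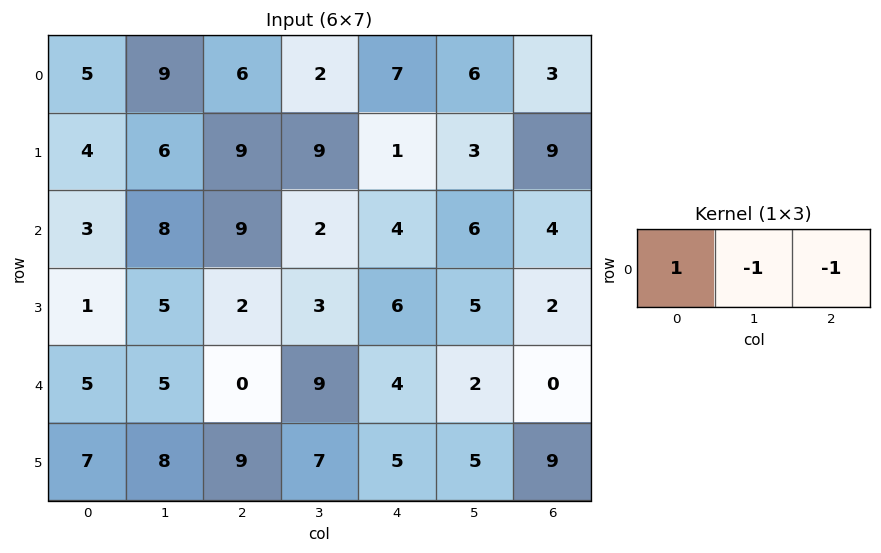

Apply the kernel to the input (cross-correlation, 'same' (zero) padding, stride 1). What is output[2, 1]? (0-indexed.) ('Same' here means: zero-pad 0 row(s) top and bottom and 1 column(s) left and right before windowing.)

-14

The receptive field on the zero-padded input at this output position is [3 8 9]. Elementwise product with the kernel and sum: 3·1 + 8·-1 + 9·-1.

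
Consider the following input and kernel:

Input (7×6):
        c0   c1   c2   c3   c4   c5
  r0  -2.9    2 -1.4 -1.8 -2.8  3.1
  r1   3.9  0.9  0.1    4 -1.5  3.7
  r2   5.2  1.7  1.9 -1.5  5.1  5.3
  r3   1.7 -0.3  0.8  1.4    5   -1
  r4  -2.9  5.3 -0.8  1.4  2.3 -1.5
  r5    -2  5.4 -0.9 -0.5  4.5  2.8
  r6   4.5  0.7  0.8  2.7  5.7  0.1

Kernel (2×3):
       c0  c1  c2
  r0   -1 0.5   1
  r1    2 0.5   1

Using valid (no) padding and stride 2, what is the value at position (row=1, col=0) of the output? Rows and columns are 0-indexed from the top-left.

1.6

The receptive field on the input at this output position is [5.2 1.7 1.9 / 1.7 -0.3 0.8]. Elementwise product with the kernel and sum: 5.2·-1 + 1.7·0.5 + 1.9·1 + 1.7·2 + -0.3·0.5 + 0.8·1.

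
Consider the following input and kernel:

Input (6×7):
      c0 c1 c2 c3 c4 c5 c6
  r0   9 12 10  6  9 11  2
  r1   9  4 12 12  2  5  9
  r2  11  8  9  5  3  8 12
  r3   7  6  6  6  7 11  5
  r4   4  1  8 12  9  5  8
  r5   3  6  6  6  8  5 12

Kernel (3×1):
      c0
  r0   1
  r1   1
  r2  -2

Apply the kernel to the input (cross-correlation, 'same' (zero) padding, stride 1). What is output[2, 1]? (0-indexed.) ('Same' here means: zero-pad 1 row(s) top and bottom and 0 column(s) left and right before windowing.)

The receptive field on the zero-padded input at this output position is [4 / 8 / 6]. Elementwise product with the kernel and sum: 4·1 + 8·1 + 6·-2.

0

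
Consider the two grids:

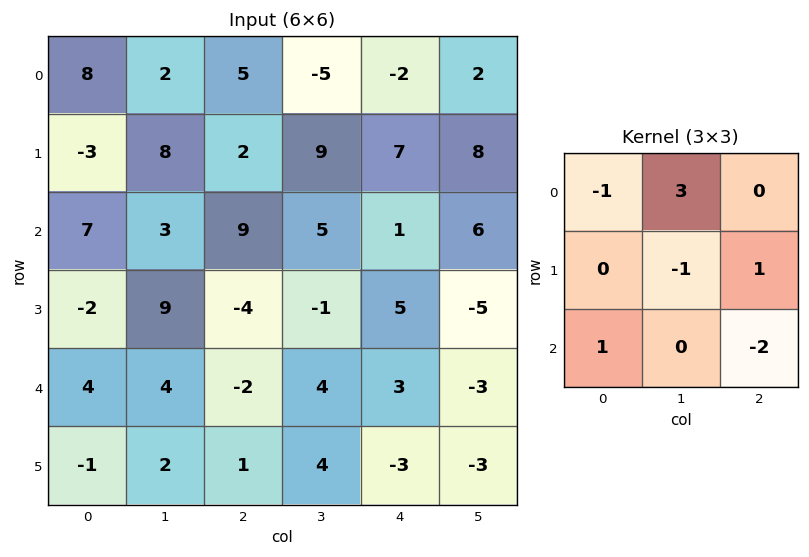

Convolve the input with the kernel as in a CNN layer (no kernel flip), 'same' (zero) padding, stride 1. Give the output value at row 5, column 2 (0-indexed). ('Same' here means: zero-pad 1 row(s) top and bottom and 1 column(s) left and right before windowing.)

-7

The receptive field on the zero-padded input at this output position is [4 -2 4 / 2 1 4 / 0 0 0]. Elementwise product with the kernel and sum: 4·-1 + -2·3 + 1·-1 + 4·1 + 0·1 + 0·-2.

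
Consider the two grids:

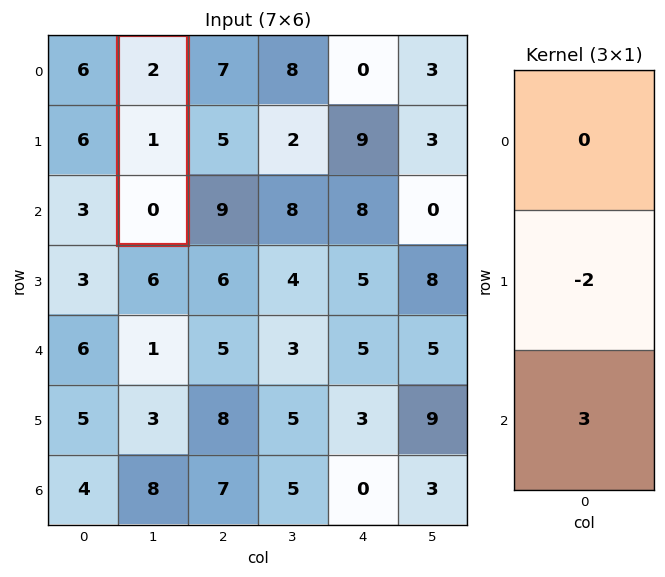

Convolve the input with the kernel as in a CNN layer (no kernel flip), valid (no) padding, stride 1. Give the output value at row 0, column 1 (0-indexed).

-2

The receptive field on the input at this output position is [2 / 1 / 0]. Elementwise product with the kernel and sum: 1·-2 + 0·3.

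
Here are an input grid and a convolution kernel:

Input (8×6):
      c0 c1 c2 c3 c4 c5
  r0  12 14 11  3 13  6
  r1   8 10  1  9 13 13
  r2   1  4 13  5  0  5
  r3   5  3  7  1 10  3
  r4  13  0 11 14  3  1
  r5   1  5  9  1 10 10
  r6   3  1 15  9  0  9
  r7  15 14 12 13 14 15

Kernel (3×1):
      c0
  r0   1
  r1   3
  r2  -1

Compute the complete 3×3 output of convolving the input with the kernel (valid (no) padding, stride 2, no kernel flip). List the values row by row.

35 1 52
3 23 27
13 23 33

Output[0,0]: The receptive field on the input at this output position is [12 / 8 / 1]. Elementwise product with the kernel and sum: 12·1 + 8·3 + 1·-1.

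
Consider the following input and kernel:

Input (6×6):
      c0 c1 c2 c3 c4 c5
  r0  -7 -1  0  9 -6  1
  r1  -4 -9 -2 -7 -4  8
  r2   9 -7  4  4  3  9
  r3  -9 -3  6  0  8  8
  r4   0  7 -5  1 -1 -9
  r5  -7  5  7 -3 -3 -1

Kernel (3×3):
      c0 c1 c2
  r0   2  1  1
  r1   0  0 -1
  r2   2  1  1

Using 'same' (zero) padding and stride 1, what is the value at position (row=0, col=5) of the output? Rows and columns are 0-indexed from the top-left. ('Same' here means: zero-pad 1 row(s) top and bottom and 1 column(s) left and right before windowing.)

The receptive field on the zero-padded input at this output position is [0 0 0 / -6 1 0 / -4 8 0]. Elementwise product with the kernel and sum: 0·2 + 0·1 + 0·1 + 0·-1 + -4·2 + 8·1 + 0·1.

0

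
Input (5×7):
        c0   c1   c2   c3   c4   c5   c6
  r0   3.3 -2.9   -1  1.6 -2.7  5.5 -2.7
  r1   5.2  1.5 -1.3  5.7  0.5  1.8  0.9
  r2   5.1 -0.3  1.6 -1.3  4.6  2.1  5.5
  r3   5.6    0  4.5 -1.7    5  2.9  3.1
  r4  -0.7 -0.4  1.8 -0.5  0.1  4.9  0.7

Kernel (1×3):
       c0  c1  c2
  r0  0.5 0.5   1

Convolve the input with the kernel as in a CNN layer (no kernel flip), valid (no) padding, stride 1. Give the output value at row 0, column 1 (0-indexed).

-0.35

The receptive field on the input at this output position is [-2.9 -1 1.6]. Elementwise product with the kernel and sum: -2.9·0.5 + -1·0.5 + 1.6·1.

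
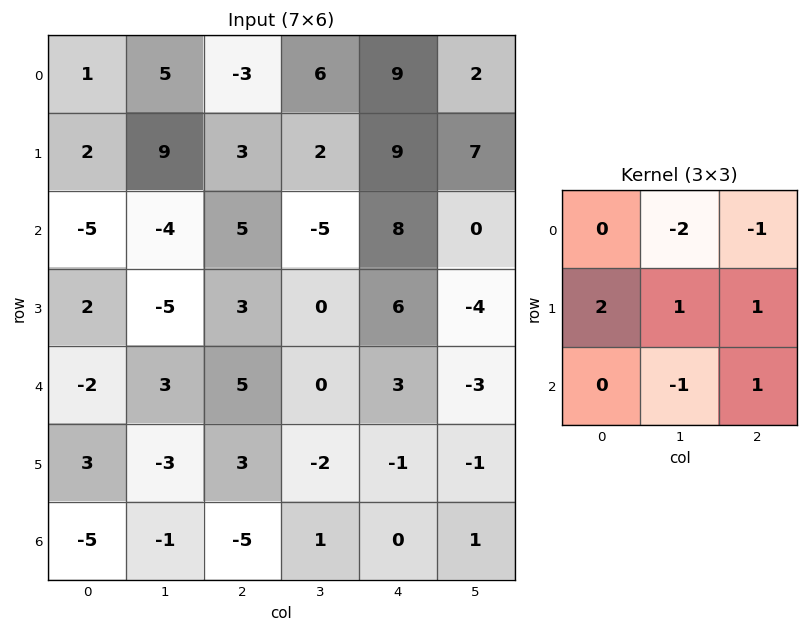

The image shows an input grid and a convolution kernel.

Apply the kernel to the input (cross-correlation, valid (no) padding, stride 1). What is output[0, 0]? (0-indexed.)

The receptive field on the input at this output position is [1 5 -3 / 2 9 3 / -5 -4 5]. Elementwise product with the kernel and sum: 5·-2 + -3·-1 + 2·2 + 9·1 + 3·1 + -4·-1 + 5·1.

18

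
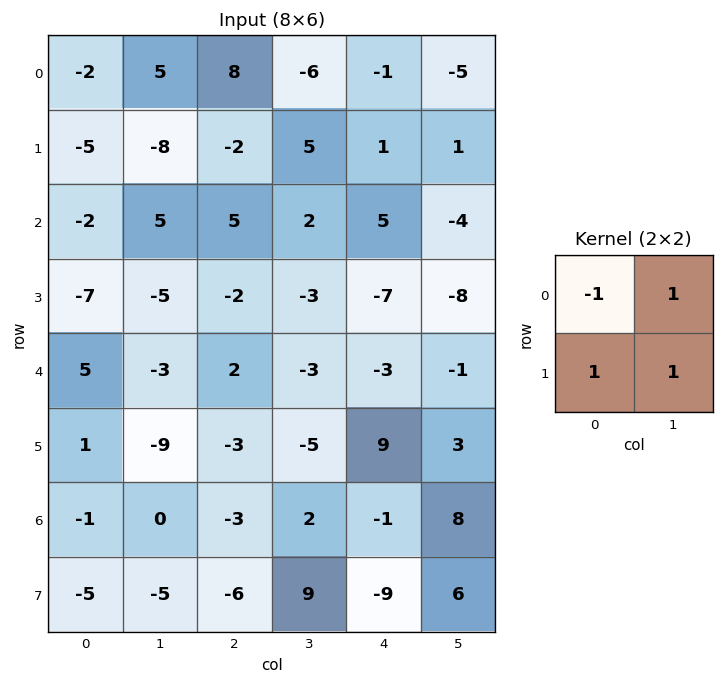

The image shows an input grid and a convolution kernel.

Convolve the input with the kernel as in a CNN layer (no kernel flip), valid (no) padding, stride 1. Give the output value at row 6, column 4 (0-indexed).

The receptive field on the input at this output position is [-1 8 / -9 6]. Elementwise product with the kernel and sum: -1·-1 + 8·1 + -9·1 + 6·1.

6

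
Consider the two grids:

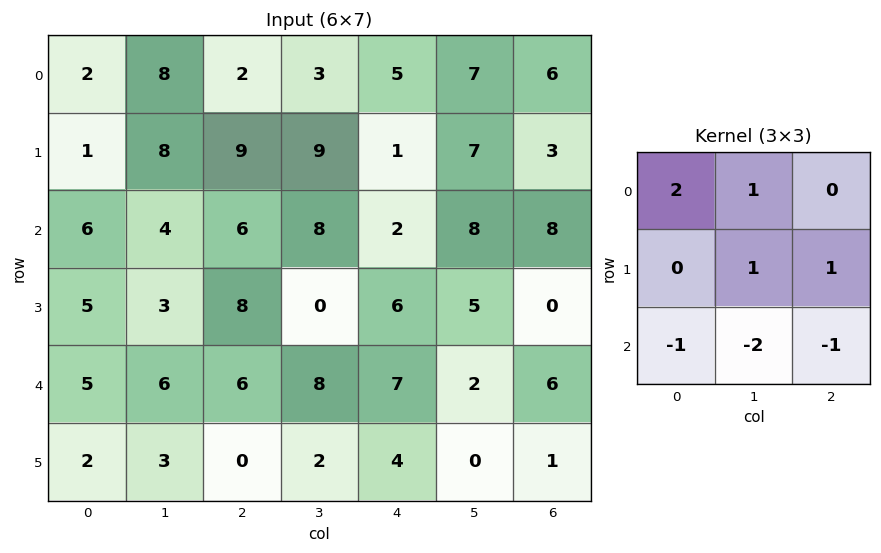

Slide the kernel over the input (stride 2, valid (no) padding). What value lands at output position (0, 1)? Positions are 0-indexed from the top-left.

The receptive field on the input at this output position is [2 3 5 / 9 9 1 / 6 8 2]. Elementwise product with the kernel and sum: 2·2 + 3·1 + 9·1 + 1·1 + 6·-1 + 8·-2 + 2·-1.

-7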